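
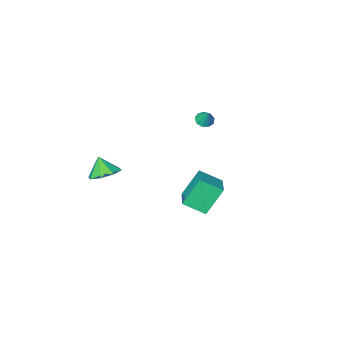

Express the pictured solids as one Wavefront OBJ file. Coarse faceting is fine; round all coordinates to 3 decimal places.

v -0.29 2.406 -4.339
v -1.283 2.448 -2.862
v 0.465 3.748 -3.87
v -0.528 3.79 -2.393
v 0.648 1.65 -3.687
v -0.345 1.692 -2.21
v 1.403 2.992 -3.218
v 0.41 3.034 -1.741
v -3.848 -3.617 -2.879
v -3.386 -3.891 -2.76
v -3.752 -3.063 -1.981
v -3.305 -3.582 -2.959
v -3.478 -3.29 -3.121
v -3.824 -3.151 -3.17
v -4.181 -3.23 -3.083
v -4.383 -3.49 -2.9
v -4.334 -3.81 -2.708
v -4.058 -4.039 -2.596
v -3.684 -4.071 -2.617
v 3.358 -1.522 -3.182
v 3.938 -0.878 -2.873
v 3.442 -2.078 -2.178
v 3.265 -0.725 -2.732
v 2.647 -1.039 -2.855
v 2.445 -1.636 -3.169
v 2.778 -2.166 -3.49
v 3.451 -2.319 -3.631
v 4.069 -2.005 -3.509
v 4.271 -1.408 -3.195
f 2 4 1
f 5 2 1
f 1 4 3
f 3 5 1
f 2 8 4
f 6 2 5
f 6 8 2
f 4 8 3
f 7 5 3
f 3 8 7
f 7 6 5
f 8 6 7
f 10 9 12
f 10 12 11
f 12 9 13
f 12 13 11
f 13 9 14
f 13 14 11
f 14 9 15
f 14 15 11
f 15 9 16
f 15 16 11
f 16 9 17
f 16 17 11
f 17 9 18
f 17 18 11
f 18 9 19
f 18 19 11
f 19 9 10
f 19 10 11
f 21 20 23
f 21 23 22
f 23 20 24
f 23 24 22
f 24 20 25
f 24 25 22
f 25 20 26
f 25 26 22
f 26 20 27
f 26 27 22
f 27 20 28
f 27 28 22
f 28 20 29
f 28 29 22
f 29 20 21
f 29 21 22



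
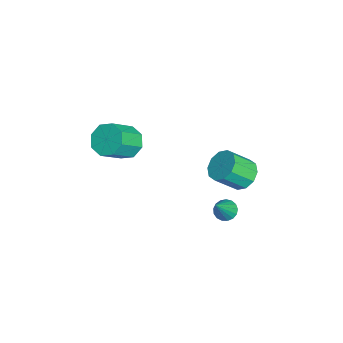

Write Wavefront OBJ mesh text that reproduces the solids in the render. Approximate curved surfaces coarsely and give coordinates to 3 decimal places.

v 2.936 2.616 -2.424
v 3.223 2.129 -2.801
v 4.064 1.944 -0.696
v 3.425 2.382 -2.834
v 3.515 2.689 -2.773
v 3.472 2.979 -2.633
v 3.307 3.186 -2.444
v 3.056 3.263 -2.251
v 2.778 3.191 -2.097
v 2.537 2.988 -2.018
v 2.386 2.7 -2.032
v 2.362 2.392 -2.136
v 2.469 2.136 -2.306
v 2.683 1.99 -2.503
v 2.955 1.987 -2.681
v 0.792 3.79 -1.54
v 1.54 3.393 -2.11
v 1.815 2.133 -0.869
v 1.068 2.53 -0.3
v 1.794 3.825 -1.727
v 2.07 2.565 -0.487
v 1.666 4.244 -1.274
v 1.942 2.983 -0.033
v 1.204 4.489 -0.922
v 1.48 3.229 0.319
v 0.585 4.467 -0.806
v 0.86 3.207 0.434
v 0.045 4.187 -0.971
v 0.32 2.927 0.27
v -0.21 3.755 -1.353
v 0.066 2.495 -0.113
v -0.082 3.337 -1.807
v 0.194 2.076 -0.566
v 0.38 3.091 -2.159
v 0.656 1.831 -0.918
v 1 3.113 -2.274
v 1.275 1.853 -1.034
v 0.994 -2.51 2.038
v 1.9 -2.202 1.63
v 2.852 -3.303 2.914
v 1.946 -3.61 3.322
v 1.655 -1.727 2.22
v 2.606 -2.828 3.503
v 1.022 -1.71 2.703
v 1.974 -2.811 3.986
v 0.374 -2.162 2.797
v 1.325 -3.262 4.08
v 0.088 -2.817 2.446
v 1.04 -3.918 3.73
v 0.334 -3.292 1.857
v 1.285 -4.393 3.14
v 0.966 -3.309 1.374
v 1.918 -4.41 2.657
v 1.615 -2.858 1.28
v 2.566 -3.958 2.563
f 2 1 4
f 2 4 3
f 4 1 5
f 4 5 3
f 5 1 6
f 5 6 3
f 6 1 7
f 6 7 3
f 7 1 8
f 7 8 3
f 8 1 9
f 8 9 3
f 9 1 10
f 9 10 3
f 10 1 11
f 10 11 3
f 11 1 12
f 11 12 3
f 12 1 13
f 12 13 3
f 13 1 14
f 13 14 3
f 14 1 15
f 14 15 3
f 15 1 2
f 15 2 3
f 17 16 20
f 17 20 18
f 18 20 21
f 18 21 19
f 20 16 22
f 20 22 21
f 21 22 23
f 21 23 19
f 22 16 24
f 22 24 23
f 23 24 25
f 23 25 19
f 24 16 26
f 24 26 25
f 25 26 27
f 25 27 19
f 26 16 28
f 26 28 27
f 27 28 29
f 27 29 19
f 28 16 30
f 28 30 29
f 29 30 31
f 29 31 19
f 30 16 32
f 30 32 31
f 31 32 33
f 31 33 19
f 32 16 34
f 32 34 33
f 33 34 35
f 33 35 19
f 34 16 36
f 34 36 35
f 35 36 37
f 35 37 19
f 36 16 17
f 36 17 37
f 37 17 18
f 37 18 19
f 39 38 42
f 39 42 40
f 40 42 43
f 40 43 41
f 42 38 44
f 42 44 43
f 43 44 45
f 43 45 41
f 44 38 46
f 44 46 45
f 45 46 47
f 45 47 41
f 46 38 48
f 46 48 47
f 47 48 49
f 47 49 41
f 48 38 50
f 48 50 49
f 49 50 51
f 49 51 41
f 50 38 52
f 50 52 51
f 51 52 53
f 51 53 41
f 52 38 54
f 52 54 53
f 53 54 55
f 53 55 41
f 54 38 39
f 54 39 55
f 55 39 40
f 55 40 41



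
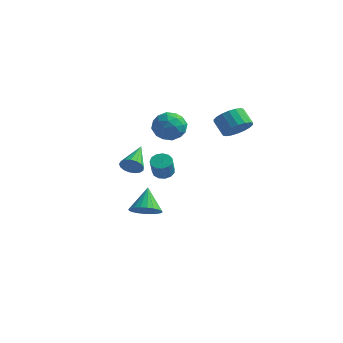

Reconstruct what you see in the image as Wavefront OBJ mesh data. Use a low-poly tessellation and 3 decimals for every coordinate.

v 0.605 -0.457 3.637
v 1.517 0.164 3.797
v 1.643 -1.884 3.263
v 2.555 -1.263 3.423
v 1.902 -1.528 4.287
v 1.261 -0.646 4.518
v 1.899 -1.074 2.542
v 1.258 -0.192 2.773
v 2.316 -0.217 3.12
v 2.319 -0.498 4.199
v 0.841 -1.222 2.861
v 0.844 -1.503 3.94
v 0.97 -0.021 3.75
v 2.19 -1.699 3.31
v 1.807 -1.855 3.818
v 2.342 -1.49 3.912
v 0.82 -0.498 4.174
v 1.356 -0.133 4.268
v 1.582 -1.127 4.556
v 1.804 -1.587 2.792
v 2.34 -1.222 2.886
v 0.818 -0.23 3.148
v 1.353 0.135 3.242
v 1.578 -0.593 2.504
v 1.976 0.12 3.446
v 2.586 -0.719 3.226
v 2.2 -0.608 2.708
v 1.823 -0.089 2.844
v 1.977 -0.045 4.08
v 2.587 -0.884 3.86
v 2.204 -1.04 4.368
v 1.827 -0.522 4.504
v 2.447 -0.269 3.682
v 0.573 -0.836 3.2
v 1.183 -1.675 2.98
v 1.333 -1.198 2.556
v 0.956 -0.68 2.692
v 0.574 -1.001 3.834
v 1.184 -1.84 3.614
v 1.337 -1.631 4.216
v 0.96 -1.112 4.352
v 0.713 -1.451 3.378
v -0.624 2.076 -1.951
v -0.227 1.616 -2.299
v 0.041 0.924 -1.077
v -0.356 1.384 -0.729
v 0.013 1.908 -2.186
v 0.282 1.215 -0.964
v 0.051 2.253 -1.999
v 0.32 1.561 -0.777
v -0.125 2.542 -1.797
v 0.144 1.85 -0.575
v -0.46 2.683 -1.643
v -0.191 1.991 -0.421
v -0.847 2.631 -1.587
v -0.578 1.939 -0.365
v -1.163 2.404 -1.647
v -0.895 1.711 -0.425
v -1.308 2.072 -1.803
v -1.04 1.379 -0.581
v -1.237 1.741 -2.006
v -0.968 1.049 -0.784
v -0.97 1.517 -2.192
v -0.702 0.825 -0.97
v -0.594 1.471 -2.301
v -0.326 0.778 -1.079
v 1.411 -4.715 1.787
v 1.855 -4.856 2.349
v 0.969 -2.985 2.573
v 2.062 -4.698 2.116
v 2.12 -4.543 1.808
v 2.016 -4.428 1.496
v 1.773 -4.378 1.25
v 1.447 -4.405 1.127
v 1.113 -4.504 1.155
v 0.847 -4.65 1.328
v 0.71 -4.812 1.607
v 0.734 -4.951 1.926
v 0.913 -5.036 2.214
v 1.206 -5.047 2.404
v 1.546 -4.982 2.453
v -0.31 -0.516 -4.161
v 0.188 -1.127 -3.498
v -0.81 0.576 -2.779
v 0.478 -0.867 -3.598
v 0.648 -0.554 -3.784
v 0.672 -0.235 -4.028
v 0.546 0.041 -4.291
v 0.29 0.233 -4.535
v -0.057 0.31 -4.722
v -0.443 0.262 -4.823
v -0.808 0.096 -4.824
v -1.098 -0.164 -4.723
v -1.268 -0.477 -4.537
v -1.292 -0.796 -4.294
v -1.167 -1.072 -4.031
v -0.911 -1.264 -3.787
v -0.564 -1.342 -3.6
v -0.178 -1.293 -3.499
v 3.734 3.485 2.107
v 4.441 4.043 2.587
v 3.572 4.434 3.412
v 2.866 3.875 2.933
v 4.276 4.332 2.277
v 3.408 4.722 3.102
v 4.005 4.453 1.934
v 3.136 4.843 2.759
v 3.68 4.382 1.625
v 2.811 4.772 2.451
v 3.365 4.133 1.412
v 2.497 4.524 2.237
v 3.124 3.756 1.337
v 2.256 4.147 2.162
v 3.004 3.326 1.414
v 2.135 3.716 2.239
v 3.028 2.926 1.628
v 2.159 3.317 2.453
v 3.192 2.638 1.938
v 2.324 3.028 2.763
v 3.464 2.517 2.281
v 2.595 2.907 3.106
v 3.789 2.588 2.589
v 2.92 2.978 3.415
v 4.103 2.836 2.803
v 3.235 3.227 3.628
v 4.344 3.213 2.878
v 3.476 3.604 3.703
v 4.465 3.644 2.801
v 3.596 4.034 3.626
f 1 38 17
f 38 12 41
f 17 41 6
f 38 41 17
f 1 17 13
f 17 6 18
f 13 18 2
f 17 18 13
f 1 13 22
f 13 2 23
f 22 23 8
f 13 23 22
f 1 22 34
f 22 8 37
f 34 37 11
f 22 37 34
f 1 34 38
f 34 11 42
f 38 42 12
f 34 42 38
f 2 18 29
f 18 6 32
f 29 32 10
f 18 32 29
f 6 41 19
f 41 12 40
f 19 40 5
f 41 40 19
f 12 42 39
f 42 11 35
f 39 35 3
f 42 35 39
f 11 37 36
f 37 8 24
f 36 24 7
f 37 24 36
f 8 23 28
f 23 2 25
f 28 25 9
f 23 25 28
f 4 30 16
f 30 10 31
f 16 31 5
f 30 31 16
f 4 16 14
f 16 5 15
f 14 15 3
f 16 15 14
f 4 14 21
f 14 3 20
f 21 20 7
f 14 20 21
f 4 21 26
f 21 7 27
f 26 27 9
f 21 27 26
f 4 26 30
f 26 9 33
f 30 33 10
f 26 33 30
f 5 31 19
f 31 10 32
f 19 32 6
f 31 32 19
f 3 15 39
f 15 5 40
f 39 40 12
f 15 40 39
f 7 20 36
f 20 3 35
f 36 35 11
f 20 35 36
f 9 27 28
f 27 7 24
f 28 24 8
f 27 24 28
f 10 33 29
f 33 9 25
f 29 25 2
f 33 25 29
f 44 43 47
f 44 47 45
f 45 47 48
f 45 48 46
f 47 43 49
f 47 49 48
f 48 49 50
f 48 50 46
f 49 43 51
f 49 51 50
f 50 51 52
f 50 52 46
f 51 43 53
f 51 53 52
f 52 53 54
f 52 54 46
f 53 43 55
f 53 55 54
f 54 55 56
f 54 56 46
f 55 43 57
f 55 57 56
f 56 57 58
f 56 58 46
f 57 43 59
f 57 59 58
f 58 59 60
f 58 60 46
f 59 43 61
f 59 61 60
f 60 61 62
f 60 62 46
f 61 43 63
f 61 63 62
f 62 63 64
f 62 64 46
f 63 43 65
f 63 65 64
f 64 65 66
f 64 66 46
f 65 43 44
f 65 44 66
f 66 44 45
f 66 45 46
f 68 67 70
f 68 70 69
f 70 67 71
f 70 71 69
f 71 67 72
f 71 72 69
f 72 67 73
f 72 73 69
f 73 67 74
f 73 74 69
f 74 67 75
f 74 75 69
f 75 67 76
f 75 76 69
f 76 67 77
f 76 77 69
f 77 67 78
f 77 78 69
f 78 67 79
f 78 79 69
f 79 67 80
f 79 80 69
f 80 67 81
f 80 81 69
f 81 67 68
f 81 68 69
f 83 82 85
f 83 85 84
f 85 82 86
f 85 86 84
f 86 82 87
f 86 87 84
f 87 82 88
f 87 88 84
f 88 82 89
f 88 89 84
f 89 82 90
f 89 90 84
f 90 82 91
f 90 91 84
f 91 82 92
f 91 92 84
f 92 82 93
f 92 93 84
f 93 82 94
f 93 94 84
f 94 82 95
f 94 95 84
f 95 82 96
f 95 96 84
f 96 82 97
f 96 97 84
f 97 82 98
f 97 98 84
f 98 82 99
f 98 99 84
f 99 82 83
f 99 83 84
f 101 100 104
f 101 104 102
f 102 104 105
f 102 105 103
f 104 100 106
f 104 106 105
f 105 106 107
f 105 107 103
f 106 100 108
f 106 108 107
f 107 108 109
f 107 109 103
f 108 100 110
f 108 110 109
f 109 110 111
f 109 111 103
f 110 100 112
f 110 112 111
f 111 112 113
f 111 113 103
f 112 100 114
f 112 114 113
f 113 114 115
f 113 115 103
f 114 100 116
f 114 116 115
f 115 116 117
f 115 117 103
f 116 100 118
f 116 118 117
f 117 118 119
f 117 119 103
f 118 100 120
f 118 120 119
f 119 120 121
f 119 121 103
f 120 100 122
f 120 122 121
f 121 122 123
f 121 123 103
f 122 100 124
f 122 124 123
f 123 124 125
f 123 125 103
f 124 100 126
f 124 126 125
f 125 126 127
f 125 127 103
f 126 100 128
f 126 128 127
f 127 128 129
f 127 129 103
f 128 100 101
f 128 101 129
f 129 101 102
f 129 102 103



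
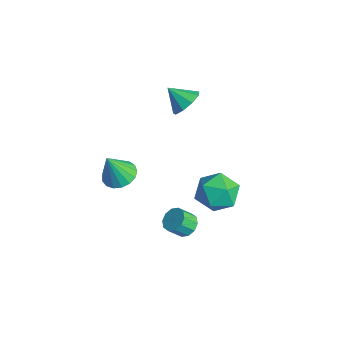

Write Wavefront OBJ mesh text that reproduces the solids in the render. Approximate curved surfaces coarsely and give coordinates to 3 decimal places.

v -3.953 -3.27 -3.958
v -3.034 -3.553 -4.084
v -3.927 -3.97 -2.202
v -2.995 -3.123 -3.913
v -3.176 -2.727 -3.752
v -3.534 -2.455 -3.638
v -3.989 -2.37 -3.597
v -4.435 -2.49 -3.639
v -4.771 -2.79 -3.754
v -4.919 -3.199 -3.915
v -4.846 -3.625 -4.086
v -4.569 -3.969 -4.228
v -4.15 -4.153 -4.307
v -3.686 -4.134 -4.307
v -3.283 -3.918 -4.226
v 1.359 -2.042 -3.758
v 2.019 -2.264 -3.894
v 1.942 -2.96 -3.139
v 1.281 -2.738 -3.002
v 2.043 -1.943 -3.596
v 1.966 -2.639 -2.841
v 1.805 -1.66 -3.359
v 1.728 -2.356 -2.604
v 1.397 -1.523 -3.275
v 1.32 -2.219 -2.52
v 0.974 -1.584 -3.375
v 0.897 -2.28 -2.62
v 0.698 -1.82 -3.621
v 0.621 -2.516 -2.866
v 0.674 -2.141 -3.919
v 0.597 -2.837 -3.164
v 0.912 -2.424 -4.156
v 0.835 -3.12 -3.401
v 1.32 -2.561 -4.24
v 1.243 -3.257 -3.485
v 1.743 -2.5 -4.14
v 1.666 -3.196 -3.385
v -3.16 0.164 1.311
v -2.435 -0.377 1.567
v -3.96 -0.504 2.169
v -2.465 0.143 1.944
v -2.82 0.673 2.025
v -3.334 0.965 1.772
v -3.767 0.882 1.304
v -3.915 0.463 0.839
v -3.711 -0.095 0.595
v -3.248 -0.532 0.686
v -2.744 -0.644 1.07
v 1.505 -0.137 -0.546
v 2.638 0.182 -0.225
v 2.102 -2.002 -0.795
v 3.235 -1.683 -0.474
v 2.342 -1.68 0.357
v 1.973 -0.528 0.511
v 2.767 -1.292 -1.531
v 2.398 -0.14 -1.377
v 3.418 -0.532 -0.834
v 3.155 -0.771 0.333
v 1.585 -1.049 -1.353
v 1.322 -1.288 -0.186
f 2 1 4
f 2 4 3
f 4 1 5
f 4 5 3
f 5 1 6
f 5 6 3
f 6 1 7
f 6 7 3
f 7 1 8
f 7 8 3
f 8 1 9
f 8 9 3
f 9 1 10
f 9 10 3
f 10 1 11
f 10 11 3
f 11 1 12
f 11 12 3
f 12 1 13
f 12 13 3
f 13 1 14
f 13 14 3
f 14 1 15
f 14 15 3
f 15 1 2
f 15 2 3
f 17 16 20
f 17 20 18
f 18 20 21
f 18 21 19
f 20 16 22
f 20 22 21
f 21 22 23
f 21 23 19
f 22 16 24
f 22 24 23
f 23 24 25
f 23 25 19
f 24 16 26
f 24 26 25
f 25 26 27
f 25 27 19
f 26 16 28
f 26 28 27
f 27 28 29
f 27 29 19
f 28 16 30
f 28 30 29
f 29 30 31
f 29 31 19
f 30 16 32
f 30 32 31
f 31 32 33
f 31 33 19
f 32 16 34
f 32 34 33
f 33 34 35
f 33 35 19
f 34 16 36
f 34 36 35
f 35 36 37
f 35 37 19
f 36 16 17
f 36 17 37
f 37 17 18
f 37 18 19
f 39 38 41
f 39 41 40
f 41 38 42
f 41 42 40
f 42 38 43
f 42 43 40
f 43 38 44
f 43 44 40
f 44 38 45
f 44 45 40
f 45 38 46
f 45 46 40
f 46 38 47
f 46 47 40
f 47 38 48
f 47 48 40
f 48 38 39
f 48 39 40
f 49 60 54
f 49 54 50
f 49 50 56
f 49 56 59
f 49 59 60
f 50 54 58
f 54 60 53
f 60 59 51
f 59 56 55
f 56 50 57
f 52 58 53
f 52 53 51
f 52 51 55
f 52 55 57
f 52 57 58
f 53 58 54
f 51 53 60
f 55 51 59
f 57 55 56
f 58 57 50



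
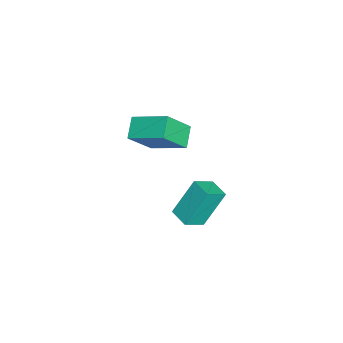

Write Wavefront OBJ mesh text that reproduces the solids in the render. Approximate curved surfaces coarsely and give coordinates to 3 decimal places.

v 2.405 -0.812 3.819
v 3.107 -1.587 4.486
v 3.197 -0.14 3.765
v 3.899 -0.915 4.432
v 3.061 -1.725 2.068
v 3.763 -2.5 2.735
v 3.853 -1.053 2.014
v 4.555 -1.828 2.681
v -3.22 -4.194 1.968
v -2.609 -2.401 2.827
v -2.146 -4.255 1.331
v -1.535 -2.462 2.19
v -2.385 -5.198 3.47
v -1.774 -3.405 4.329
v -1.311 -5.259 2.833
v -0.7 -3.466 3.692
f 2 4 1
f 5 2 1
f 1 4 3
f 3 5 1
f 2 8 4
f 6 2 5
f 6 8 2
f 4 8 3
f 7 5 3
f 3 8 7
f 7 6 5
f 8 6 7
f 10 12 9
f 13 10 9
f 9 12 11
f 11 13 9
f 10 16 12
f 14 10 13
f 14 16 10
f 12 16 11
f 15 13 11
f 11 16 15
f 15 14 13
f 16 14 15



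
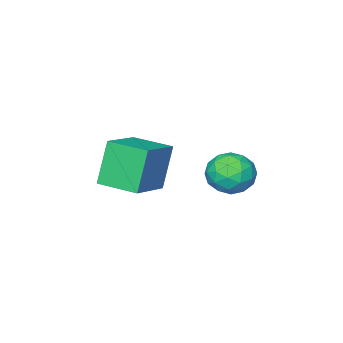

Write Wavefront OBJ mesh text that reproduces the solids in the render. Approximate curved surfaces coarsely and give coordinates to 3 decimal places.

v -3.078 0.009 -3.35
v -2.22 0.16 -3.404
v -2.84 -1.38 -3.436
v -1.982 -1.229 -3.49
v -2.406 -1.074 -2.743
v -2.553 -0.216 -2.69
v -2.507 -1.004 -4.15
v -2.654 -0.146 -4.097
v -1.867 -0.466 -3.898
v -1.805 -0.51 -3.029
v -3.255 -0.71 -3.811
v -3.193 -0.754 -2.942
v -2.67 0.206 -3.369
v -2.39 -1.426 -3.471
v -2.639 -1.335 -3.032
v -2.135 -1.247 -3.063
v -2.866 -0.014 -2.95
v -2.362 0.074 -2.982
v -2.471 -0.651 -2.593
v -2.698 -1.294 -3.858
v -2.194 -1.206 -3.89
v -2.925 0.027 -3.777
v -2.421 0.115 -3.808
v -2.589 -0.569 -4.247
v -1.958 -0.073 -3.692
v -1.818 -0.89 -3.742
v -2.127 -0.757 -4.13
v -2.213 -0.253 -4.099
v -1.922 -0.098 -3.181
v -1.781 -0.915 -3.231
v -2.031 -0.824 -2.792
v -2.117 -0.319 -2.761
v -1.714 -0.467 -3.471
v -3.279 -0.305 -3.609
v -3.138 -1.122 -3.659
v -2.943 -0.901 -4.079
v -3.029 -0.396 -4.048
v -3.242 -0.33 -3.098
v -3.102 -1.147 -3.148
v -2.847 -0.967 -2.741
v -2.933 -0.463 -2.71
v -3.346 -0.753 -3.369
v 0.354 -2.422 -3.351
v -0.21 -2.582 -1.777
v -0.132 -1.099 -3.391
v -0.696 -1.259 -1.816
v 1.836 -1.861 -2.764
v 1.272 -2.021 -1.189
v 1.35 -0.538 -2.803
v 0.786 -0.698 -1.229
f 1 38 17
f 38 12 41
f 17 41 6
f 38 41 17
f 1 17 13
f 17 6 18
f 13 18 2
f 17 18 13
f 1 13 22
f 13 2 23
f 22 23 8
f 13 23 22
f 1 22 34
f 22 8 37
f 34 37 11
f 22 37 34
f 1 34 38
f 34 11 42
f 38 42 12
f 34 42 38
f 2 18 29
f 18 6 32
f 29 32 10
f 18 32 29
f 6 41 19
f 41 12 40
f 19 40 5
f 41 40 19
f 12 42 39
f 42 11 35
f 39 35 3
f 42 35 39
f 11 37 36
f 37 8 24
f 36 24 7
f 37 24 36
f 8 23 28
f 23 2 25
f 28 25 9
f 23 25 28
f 4 30 16
f 30 10 31
f 16 31 5
f 30 31 16
f 4 16 14
f 16 5 15
f 14 15 3
f 16 15 14
f 4 14 21
f 14 3 20
f 21 20 7
f 14 20 21
f 4 21 26
f 21 7 27
f 26 27 9
f 21 27 26
f 4 26 30
f 26 9 33
f 30 33 10
f 26 33 30
f 5 31 19
f 31 10 32
f 19 32 6
f 31 32 19
f 3 15 39
f 15 5 40
f 39 40 12
f 15 40 39
f 7 20 36
f 20 3 35
f 36 35 11
f 20 35 36
f 9 27 28
f 27 7 24
f 28 24 8
f 27 24 28
f 10 33 29
f 33 9 25
f 29 25 2
f 33 25 29
f 44 46 43
f 47 44 43
f 43 46 45
f 45 47 43
f 44 50 46
f 48 44 47
f 48 50 44
f 46 50 45
f 49 47 45
f 45 50 49
f 49 48 47
f 50 48 49



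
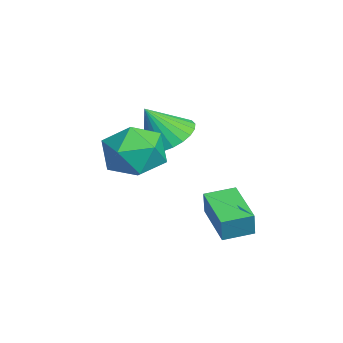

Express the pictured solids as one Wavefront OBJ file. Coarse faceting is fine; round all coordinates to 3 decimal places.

v -0.089 -1.067 -1.17
v 0.658 -1.671 -1.596
v 0.009 -1.933 0.23
v 0.882 -1.372 -1.427
v 0.959 -1.028 -1.219
v 0.877 -0.689 -1.004
v 0.647 -0.408 -0.814
v 0.305 -0.227 -0.679
v -0.096 -0.174 -0.618
v -0.497 -0.257 -0.641
v -0.835 -0.463 -0.745
v -1.06 -0.761 -0.914
v -1.137 -1.106 -1.122
v -1.054 -1.445 -1.337
v -0.825 -1.726 -1.527
v -0.483 -1.907 -1.662
v -0.081 -1.96 -1.723
v 0.319 -1.877 -1.7
v 3.591 -1.456 -0.573
v 4.172 -1.893 0.394
v 2.548 -3.107 -0.694
v 3.129 -3.544 0.273
v 2.356 -2.622 0.397
v 3.001 -1.602 0.472
v 3.719 -3.398 -0.772
v 4.364 -2.378 -0.697
v 4.251 -3.094 0.27
v 3.408 -2.614 0.993
v 3.312 -2.386 -1.293
v 2.469 -1.906 -0.57
v 1.269 0.02 -4.219
v 1.529 -0.05 -3.225
v 1.039 1.158 -4.08
v 1.299 1.089 -3.085
v 3.041 0.431 -4.655
v 3.301 0.362 -3.66
v 2.811 1.57 -4.515
v 3.071 1.5 -3.521
f 2 1 4
f 2 4 3
f 4 1 5
f 4 5 3
f 5 1 6
f 5 6 3
f 6 1 7
f 6 7 3
f 7 1 8
f 7 8 3
f 8 1 9
f 8 9 3
f 9 1 10
f 9 10 3
f 10 1 11
f 10 11 3
f 11 1 12
f 11 12 3
f 12 1 13
f 12 13 3
f 13 1 14
f 13 14 3
f 14 1 15
f 14 15 3
f 15 1 16
f 15 16 3
f 16 1 17
f 16 17 3
f 17 1 18
f 17 18 3
f 18 1 2
f 18 2 3
f 19 30 24
f 19 24 20
f 19 20 26
f 19 26 29
f 19 29 30
f 20 24 28
f 24 30 23
f 30 29 21
f 29 26 25
f 26 20 27
f 22 28 23
f 22 23 21
f 22 21 25
f 22 25 27
f 22 27 28
f 23 28 24
f 21 23 30
f 25 21 29
f 27 25 26
f 28 27 20
f 32 34 31
f 35 32 31
f 31 34 33
f 33 35 31
f 32 38 34
f 36 32 35
f 36 38 32
f 34 38 33
f 37 35 33
f 33 38 37
f 37 36 35
f 38 36 37



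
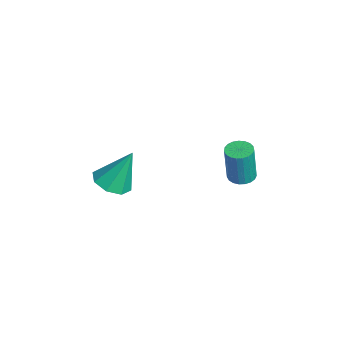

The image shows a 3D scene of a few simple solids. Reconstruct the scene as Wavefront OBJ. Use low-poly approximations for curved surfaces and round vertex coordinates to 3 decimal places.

v 3.732 -4.064 0.701
v 4.487 -4.386 0.821
v 3.808 -3.276 2.339
v 4.508 -3.815 0.545
v 4.074 -3.389 0.36
v 3.439 -3.359 0.375
v 2.976 -3.742 0.581
v 2.956 -4.314 0.857
v 3.39 -4.739 1.042
v 4.024 -4.769 1.027
v 3.432 0.976 0.035
v 3.822 0.565 -0.029
v 3.938 0.413 1.64
v 3.548 0.824 1.705
v 3.957 0.759 -0.021
v 4.072 0.608 1.649
v 4.001 0.992 -0.003
v 4.116 0.84 1.667
v 3.946 1.221 0.022
v 4.062 1.07 1.691
v 3.803 1.408 0.049
v 3.919 1.257 1.718
v 3.596 1.52 0.073
v 3.712 1.369 1.743
v 3.36 1.538 0.091
v 3.476 1.387 1.761
v 3.137 1.459 0.1
v 3.253 1.308 1.769
v 2.965 1.296 0.097
v 3.081 1.145 1.766
v 2.873 1.078 0.083
v 2.989 0.927 1.753
v 2.879 0.842 0.062
v 2.994 0.691 1.731
v 2.98 0.629 0.035
v 3.095 0.478 1.705
v 3.159 0.476 0.009
v 3.274 0.325 1.678
v 3.385 0.41 -0.013
v 3.501 0.258 1.657
v 3.62 0.441 -0.026
v 3.735 0.29 1.643
f 2 1 4
f 2 4 3
f 4 1 5
f 4 5 3
f 5 1 6
f 5 6 3
f 6 1 7
f 6 7 3
f 7 1 8
f 7 8 3
f 8 1 9
f 8 9 3
f 9 1 10
f 9 10 3
f 10 1 2
f 10 2 3
f 12 11 15
f 12 15 13
f 13 15 16
f 13 16 14
f 15 11 17
f 15 17 16
f 16 17 18
f 16 18 14
f 17 11 19
f 17 19 18
f 18 19 20
f 18 20 14
f 19 11 21
f 19 21 20
f 20 21 22
f 20 22 14
f 21 11 23
f 21 23 22
f 22 23 24
f 22 24 14
f 23 11 25
f 23 25 24
f 24 25 26
f 24 26 14
f 25 11 27
f 25 27 26
f 26 27 28
f 26 28 14
f 27 11 29
f 27 29 28
f 28 29 30
f 28 30 14
f 29 11 31
f 29 31 30
f 30 31 32
f 30 32 14
f 31 11 33
f 31 33 32
f 32 33 34
f 32 34 14
f 33 11 35
f 33 35 34
f 34 35 36
f 34 36 14
f 35 11 37
f 35 37 36
f 36 37 38
f 36 38 14
f 37 11 39
f 37 39 38
f 38 39 40
f 38 40 14
f 39 11 41
f 39 41 40
f 40 41 42
f 40 42 14
f 41 11 12
f 41 12 42
f 42 12 13
f 42 13 14



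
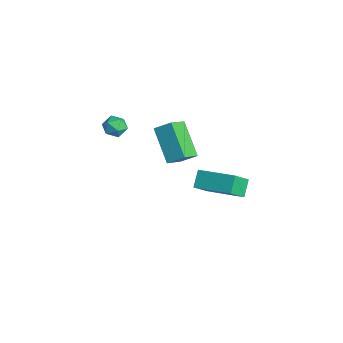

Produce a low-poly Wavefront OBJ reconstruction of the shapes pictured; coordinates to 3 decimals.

v 3.513 0.461 -2.778
v 2.955 0.918 -2.13
v 3.137 1.302 -3.695
v 2.579 1.76 -3.046
v 5.021 1.64 -2.314
v 4.463 2.098 -1.665
v 4.645 2.482 -3.23
v 4.087 2.939 -2.582
v -2.804 -1.142 -2.688
v -2.477 -0.66 -2.351
v -1.923 -1.78 -2.629
v -1.596 -1.298 -2.292
v -2.109 -1.624 -2.002
v -2.653 -1.229 -2.038
v -1.747 -1.211 -2.942
v -2.291 -0.816 -2.978
v -1.824 -0.702 -2.508
v -2.047 -0.958 -1.927
v -2.353 -1.482 -3.053
v -2.576 -1.738 -2.472
v -0.952 1.63 -5.123
v -0.425 0.734 -4.484
v -2.584 1.6 -3.818
v -2.057 0.705 -3.179
v -0.483 2.335 -4.521
v 0.044 1.44 -3.882
v -2.115 2.306 -3.216
v -1.588 1.41 -2.577
f 2 4 1
f 5 2 1
f 1 4 3
f 3 5 1
f 2 8 4
f 6 2 5
f 6 8 2
f 4 8 3
f 7 5 3
f 3 8 7
f 7 6 5
f 8 6 7
f 9 20 14
f 9 14 10
f 9 10 16
f 9 16 19
f 9 19 20
f 10 14 18
f 14 20 13
f 20 19 11
f 19 16 15
f 16 10 17
f 12 18 13
f 12 13 11
f 12 11 15
f 12 15 17
f 12 17 18
f 13 18 14
f 11 13 20
f 15 11 19
f 17 15 16
f 18 17 10
f 22 24 21
f 25 22 21
f 21 24 23
f 23 25 21
f 22 28 24
f 26 22 25
f 26 28 22
f 24 28 23
f 27 25 23
f 23 28 27
f 27 26 25
f 28 26 27



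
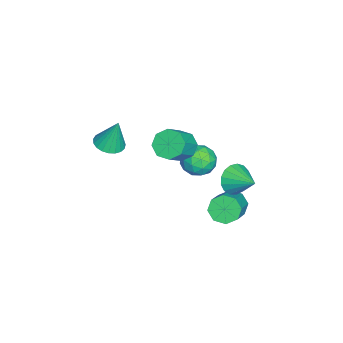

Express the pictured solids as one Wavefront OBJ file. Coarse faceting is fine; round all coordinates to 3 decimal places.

v 1.356 2.579 -1.164
v 1.807 2.755 -1.825
v 3.436 2.737 -0.717
v 2.984 2.561 -0.056
v 1.609 3.27 -1.526
v 3.238 3.252 -0.418
v 1.262 3.38 -1.014
v 2.891 3.362 0.094
v 0.97 3.02 -0.591
v 2.599 3.003 0.518
v 0.904 2.403 -0.503
v 2.533 2.385 0.605
v 1.102 1.888 -0.802
v 2.731 1.87 0.306
v 1.449 1.778 -1.314
v 3.078 1.76 -0.206
v 1.741 2.137 -1.738
v 3.37 2.12 -0.629
v 0.047 1.555 1.121
v 0.928 1.412 1.465
v -0.028 0.068 0.695
v 0.853 -0.075 1.039
v 0.128 0.098 1.639
v 0.174 1.017 1.902
v 0.726 0.463 0.258
v 0.772 1.382 0.521
v 1.348 0.737 0.932
v 0.978 0.511 1.785
v -0.078 0.969 0.375
v -0.448 0.743 1.228
v 0.494 1.614 1.33
v 0.406 -0.134 0.83
v -0.021 -0.032 1.182
v 0.497 -0.116 1.385
v 0.051 1.382 1.587
v 0.569 1.298 1.789
v 0.098 0.526 1.891
v 0.331 0.182 0.371
v 0.849 0.098 0.573
v 0.403 1.596 0.775
v 0.921 1.512 0.978
v 0.802 0.954 0.269
v 1.259 1.133 1.219
v 1.215 0.259 0.969
v 1.14 0.575 0.51
v 1.167 1.115 0.665
v 1.041 1.001 1.721
v 0.997 0.127 1.471
v 0.571 0.228 1.823
v 0.598 0.768 1.977
v 1.288 0.604 1.407
v -0.097 1.353 0.689
v -0.141 0.479 0.439
v 0.302 0.712 0.183
v 0.329 1.252 0.337
v -0.315 1.221 1.191
v -0.359 0.347 0.941
v -0.267 0.365 1.495
v -0.24 0.905 1.65
v -0.388 0.876 0.753
v 1.617 -3.344 2.606
v 2.397 -3.183 2.527
v 1.683 -2.856 4.254
v 2.257 -2.892 2.446
v 2.007 -2.679 2.393
v 1.69 -2.581 2.377
v 1.36 -2.616 2.4
v 1.074 -2.776 2.459
v 0.882 -3.034 2.543
v 0.818 -3.346 2.639
v 0.891 -3.658 2.728
v 1.09 -3.916 2.797
v 1.38 -4.074 2.832
v 1.712 -4.107 2.829
v 2.026 -4.008 2.787
v 2.27 -3.794 2.713
v 2.401 -3.502 2.622
v 1.398 0.095 2.884
v 1.795 -0.36 2.272
v 2.859 -0.71 3.224
v 2.462 -0.255 3.836
v 1.99 0.269 2.285
v 3.055 -0.082 3.237
v 1.838 0.796 2.65
v 2.903 0.445 3.601
v 1.428 0.912 3.151
v 2.493 0.562 4.103
v 1.001 0.55 3.496
v 2.065 0.2 4.448
v 0.805 -0.078 3.483
v 1.87 -0.429 4.435
v 0.957 -0.605 3.119
v 2.022 -0.956 4.07
v 1.367 -0.722 2.617
v 2.432 -1.072 3.569
v 1.599 2.783 1.052
v 2.237 2.658 0.444
v 2.381 3.877 1.648
v 1.978 2.943 0.263
v 1.631 3.191 0.262
v 1.277 3.345 0.442
v 0.997 3.371 0.762
v 0.855 3.262 1.149
v 0.884 3.043 1.513
v 1.076 2.765 1.772
v 1.388 2.491 1.866
v 1.749 2.284 1.774
v 2.075 2.191 1.516
v 2.293 2.234 1.152
v 2.351 2.403 0.765
f 2 1 5
f 2 5 3
f 3 5 6
f 3 6 4
f 5 1 7
f 5 7 6
f 6 7 8
f 6 8 4
f 7 1 9
f 7 9 8
f 8 9 10
f 8 10 4
f 9 1 11
f 9 11 10
f 10 11 12
f 10 12 4
f 11 1 13
f 11 13 12
f 12 13 14
f 12 14 4
f 13 1 15
f 13 15 14
f 14 15 16
f 14 16 4
f 15 1 17
f 15 17 16
f 16 17 18
f 16 18 4
f 17 1 2
f 17 2 18
f 18 2 3
f 18 3 4
f 19 56 35
f 56 30 59
f 35 59 24
f 56 59 35
f 19 35 31
f 35 24 36
f 31 36 20
f 35 36 31
f 19 31 40
f 31 20 41
f 40 41 26
f 31 41 40
f 19 40 52
f 40 26 55
f 52 55 29
f 40 55 52
f 19 52 56
f 52 29 60
f 56 60 30
f 52 60 56
f 20 36 47
f 36 24 50
f 47 50 28
f 36 50 47
f 24 59 37
f 59 30 58
f 37 58 23
f 59 58 37
f 30 60 57
f 60 29 53
f 57 53 21
f 60 53 57
f 29 55 54
f 55 26 42
f 54 42 25
f 55 42 54
f 26 41 46
f 41 20 43
f 46 43 27
f 41 43 46
f 22 48 34
f 48 28 49
f 34 49 23
f 48 49 34
f 22 34 32
f 34 23 33
f 32 33 21
f 34 33 32
f 22 32 39
f 32 21 38
f 39 38 25
f 32 38 39
f 22 39 44
f 39 25 45
f 44 45 27
f 39 45 44
f 22 44 48
f 44 27 51
f 48 51 28
f 44 51 48
f 23 49 37
f 49 28 50
f 37 50 24
f 49 50 37
f 21 33 57
f 33 23 58
f 57 58 30
f 33 58 57
f 25 38 54
f 38 21 53
f 54 53 29
f 38 53 54
f 27 45 46
f 45 25 42
f 46 42 26
f 45 42 46
f 28 51 47
f 51 27 43
f 47 43 20
f 51 43 47
f 62 61 64
f 62 64 63
f 64 61 65
f 64 65 63
f 65 61 66
f 65 66 63
f 66 61 67
f 66 67 63
f 67 61 68
f 67 68 63
f 68 61 69
f 68 69 63
f 69 61 70
f 69 70 63
f 70 61 71
f 70 71 63
f 71 61 72
f 71 72 63
f 72 61 73
f 72 73 63
f 73 61 74
f 73 74 63
f 74 61 75
f 74 75 63
f 75 61 76
f 75 76 63
f 76 61 77
f 76 77 63
f 77 61 62
f 77 62 63
f 79 78 82
f 79 82 80
f 80 82 83
f 80 83 81
f 82 78 84
f 82 84 83
f 83 84 85
f 83 85 81
f 84 78 86
f 84 86 85
f 85 86 87
f 85 87 81
f 86 78 88
f 86 88 87
f 87 88 89
f 87 89 81
f 88 78 90
f 88 90 89
f 89 90 91
f 89 91 81
f 90 78 92
f 90 92 91
f 91 92 93
f 91 93 81
f 92 78 94
f 92 94 93
f 93 94 95
f 93 95 81
f 94 78 79
f 94 79 95
f 95 79 80
f 95 80 81
f 97 96 99
f 97 99 98
f 99 96 100
f 99 100 98
f 100 96 101
f 100 101 98
f 101 96 102
f 101 102 98
f 102 96 103
f 102 103 98
f 103 96 104
f 103 104 98
f 104 96 105
f 104 105 98
f 105 96 106
f 105 106 98
f 106 96 107
f 106 107 98
f 107 96 108
f 107 108 98
f 108 96 109
f 108 109 98
f 109 96 110
f 109 110 98
f 110 96 97
f 110 97 98



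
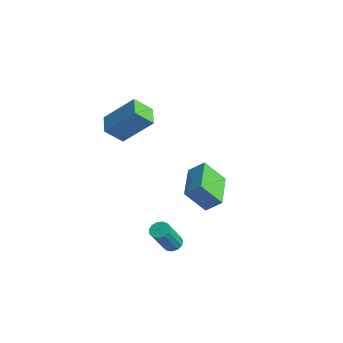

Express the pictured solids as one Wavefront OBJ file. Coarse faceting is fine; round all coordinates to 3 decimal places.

v 2.099 0.161 -1.771
v 1.655 -0.759 -0.566
v 0.349 1.407 -1.464
v -0.095 0.486 -0.259
v 2.635 0.754 -1.121
v 2.191 -0.167 0.084
v 0.885 1.999 -0.814
v 0.441 1.079 0.391
v 2.984 -2.155 -2.763
v 3.266 -1.754 -2.589
v 3.677 -2.684 -1.104
v 3.396 -3.085 -1.277
v 2.994 -1.713 -2.488
v 3.405 -2.643 -1.003
v 2.719 -1.813 -2.475
v 3.13 -2.743 -0.99
v 2.528 -2.021 -2.552
v 2.939 -2.951 -1.067
v 2.482 -2.272 -2.697
v 2.893 -3.202 -1.212
v 2.596 -2.486 -2.862
v 3.007 -3.416 -1.377
v 2.833 -2.594 -2.996
v 3.244 -3.524 -1.511
v 3.118 -2.563 -3.055
v 3.529 -3.494 -1.57
v 3.361 -2.403 -3.022
v 3.772 -3.333 -1.537
v 3.484 -2.163 -2.906
v 3.895 -3.094 -1.421
v 3.449 -1.921 -2.745
v 3.86 -2.852 -1.26
v -1.874 -2.13 2.615
v -2.084 -3.012 3.461
v -0.905 -1.005 4.029
v -1.115 -1.888 4.875
v -0.845 -2.652 2.325
v -1.055 -3.535 3.171
v 0.124 -1.528 3.739
v -0.086 -2.41 4.585
f 2 4 1
f 5 2 1
f 1 4 3
f 3 5 1
f 2 8 4
f 6 2 5
f 6 8 2
f 4 8 3
f 7 5 3
f 3 8 7
f 7 6 5
f 8 6 7
f 10 9 13
f 10 13 11
f 11 13 14
f 11 14 12
f 13 9 15
f 13 15 14
f 14 15 16
f 14 16 12
f 15 9 17
f 15 17 16
f 16 17 18
f 16 18 12
f 17 9 19
f 17 19 18
f 18 19 20
f 18 20 12
f 19 9 21
f 19 21 20
f 20 21 22
f 20 22 12
f 21 9 23
f 21 23 22
f 22 23 24
f 22 24 12
f 23 9 25
f 23 25 24
f 24 25 26
f 24 26 12
f 25 9 27
f 25 27 26
f 26 27 28
f 26 28 12
f 27 9 29
f 27 29 28
f 28 29 30
f 28 30 12
f 29 9 31
f 29 31 30
f 30 31 32
f 30 32 12
f 31 9 10
f 31 10 32
f 32 10 11
f 32 11 12
f 34 36 33
f 37 34 33
f 33 36 35
f 35 37 33
f 34 40 36
f 38 34 37
f 38 40 34
f 36 40 35
f 39 37 35
f 35 40 39
f 39 38 37
f 40 38 39



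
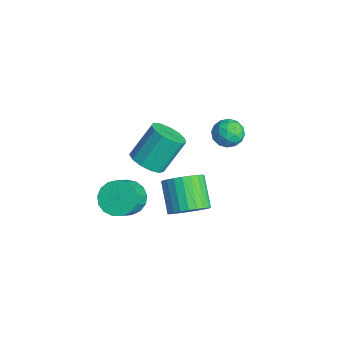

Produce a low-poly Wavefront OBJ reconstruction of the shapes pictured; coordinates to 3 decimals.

v -0.249 -1.791 2.776
v 0.354 -2.369 3.327
v 0.111 -1.066 4.956
v -0.491 -0.489 4.404
v 0.685 -1.99 3.073
v 0.443 -0.687 4.702
v 0.72 -1.548 2.725
v 0.477 -0.245 4.354
v 0.447 -1.184 2.393
v 0.205 0.119 4.022
v -0.046 -1.012 2.182
v -0.289 0.291 3.811
v -0.604 -1.088 2.16
v -0.847 0.215 3.789
v -1.049 -1.387 2.333
v -1.292 -0.084 3.962
v -1.24 -1.815 2.647
v -1.483 -0.512 4.275
v -1.116 -2.235 3.001
v -1.359 -0.932 4.63
v -0.717 -2.514 3.284
v -0.959 -1.211 4.913
v -0.169 -2.564 3.405
v -0.411 -1.261 5.034
v -1.157 -2.501 -0.858
v -0.345 -2.587 -1.502
v 0.649 -3.506 -0.126
v -0.163 -3.419 0.518
v -0.267 -2.154 -1.27
v 0.727 -3.073 0.106
v -0.393 -1.8 -0.943
v 0.601 -2.719 0.433
v -0.694 -1.607 -0.596
v 0.3 -2.526 0.78
v -1.101 -1.619 -0.31
v -0.107 -2.537 1.066
v -1.521 -1.832 -0.149
v -0.527 -2.751 1.227
v -1.857 -2.199 -0.151
v -0.863 -3.117 1.225
v -2.033 -2.635 -0.314
v -1.039 -3.553 1.062
v -2.009 -3.04 -0.602
v -1.015 -3.958 0.773
v -1.789 -3.322 -0.949
v -0.795 -4.24 0.427
v -1.425 -3.415 -1.275
v -0.431 -4.334 0.101
v -0.999 -3.299 -1.505
v -0.005 -4.218 -0.129
v -0.609 -3 -1.587
v 0.385 -3.919 -0.211
v 0.85 0.026 -1.116
v 1.468 -0.28 -0.259
v -0.032 0.028 0.933
v -0.65 0.334 0.076
v 1.545 0.142 -0.271
v 0.045 0.45 0.92
v 1.516 0.546 -0.412
v 0.017 0.854 0.78
v 1.386 0.871 -0.66
v -0.113 1.18 0.532
v 1.174 1.068 -0.978
v -0.325 1.376 0.214
v 0.913 1.106 -1.316
v -0.587 1.414 -0.124
v 0.642 0.979 -1.624
v -0.857 1.288 -0.432
v 0.403 0.707 -1.855
v -1.097 1.016 -0.663
v 0.232 0.332 -1.973
v -1.268 0.64 -0.781
v 0.155 -0.09 -1.96
v -1.345 0.218 -0.769
v 0.183 -0.494 -1.82
v -1.316 -0.186 -0.628
v 0.313 -0.82 -1.572
v -1.186 -0.511 -0.38
v 0.525 -1.016 -1.254
v -0.974 -0.708 -0.062
v 0.787 -1.054 -0.916
v -0.713 -0.746 0.276
v 1.057 -0.928 -0.608
v -0.442 -0.619 0.584
v 1.297 -0.656 -0.377
v -0.203 -0.347 0.815
v -1.782 3.874 2.376
v -0.987 3.941 1.951
v -1.893 2.479 1.949
v -1.098 2.546 1.524
v -1.13 2.565 2.427
v -1.062 3.427 2.691
v -1.818 2.993 1.209
v -1.75 3.855 1.473
v -1.009 3.396 1.229
v -0.584 3.132 1.982
v -2.296 3.288 1.918
v -1.871 3.024 2.671
v -1.375 4.03 2.201
v -1.505 2.39 1.699
v -1.524 2.401 2.23
v -1.057 2.441 1.98
v -1.419 3.728 2.636
v -0.951 3.767 2.386
v -1.036 2.959 2.666
v -1.929 2.653 1.514
v -1.461 2.692 1.264
v -1.823 3.979 1.92
v -1.356 4.019 1.67
v -1.844 3.461 1.234
v -0.921 3.749 1.527
v -0.986 2.929 1.276
v -1.409 3.192 1.091
v -1.369 3.699 1.246
v -0.671 3.594 1.969
v -0.736 2.774 1.718
v -0.755 2.785 2.249
v -0.715 3.292 2.405
v -0.684 3.274 1.545
v -2.144 3.646 2.182
v -2.209 2.826 1.931
v -2.165 3.128 1.495
v -2.125 3.635 1.651
v -1.894 3.491 2.624
v -1.959 2.671 2.373
v -1.511 2.721 2.654
v -1.471 3.228 2.809
v -2.196 3.146 2.355
f 2 1 5
f 2 5 3
f 3 5 6
f 3 6 4
f 5 1 7
f 5 7 6
f 6 7 8
f 6 8 4
f 7 1 9
f 7 9 8
f 8 9 10
f 8 10 4
f 9 1 11
f 9 11 10
f 10 11 12
f 10 12 4
f 11 1 13
f 11 13 12
f 12 13 14
f 12 14 4
f 13 1 15
f 13 15 14
f 14 15 16
f 14 16 4
f 15 1 17
f 15 17 16
f 16 17 18
f 16 18 4
f 17 1 19
f 17 19 18
f 18 19 20
f 18 20 4
f 19 1 21
f 19 21 20
f 20 21 22
f 20 22 4
f 21 1 23
f 21 23 22
f 22 23 24
f 22 24 4
f 23 1 2
f 23 2 24
f 24 2 3
f 24 3 4
f 26 25 29
f 26 29 27
f 27 29 30
f 27 30 28
f 29 25 31
f 29 31 30
f 30 31 32
f 30 32 28
f 31 25 33
f 31 33 32
f 32 33 34
f 32 34 28
f 33 25 35
f 33 35 34
f 34 35 36
f 34 36 28
f 35 25 37
f 35 37 36
f 36 37 38
f 36 38 28
f 37 25 39
f 37 39 38
f 38 39 40
f 38 40 28
f 39 25 41
f 39 41 40
f 40 41 42
f 40 42 28
f 41 25 43
f 41 43 42
f 42 43 44
f 42 44 28
f 43 25 45
f 43 45 44
f 44 45 46
f 44 46 28
f 45 25 47
f 45 47 46
f 46 47 48
f 46 48 28
f 47 25 49
f 47 49 48
f 48 49 50
f 48 50 28
f 49 25 51
f 49 51 50
f 50 51 52
f 50 52 28
f 51 25 26
f 51 26 52
f 52 26 27
f 52 27 28
f 54 53 57
f 54 57 55
f 55 57 58
f 55 58 56
f 57 53 59
f 57 59 58
f 58 59 60
f 58 60 56
f 59 53 61
f 59 61 60
f 60 61 62
f 60 62 56
f 61 53 63
f 61 63 62
f 62 63 64
f 62 64 56
f 63 53 65
f 63 65 64
f 64 65 66
f 64 66 56
f 65 53 67
f 65 67 66
f 66 67 68
f 66 68 56
f 67 53 69
f 67 69 68
f 68 69 70
f 68 70 56
f 69 53 71
f 69 71 70
f 70 71 72
f 70 72 56
f 71 53 73
f 71 73 72
f 72 73 74
f 72 74 56
f 73 53 75
f 73 75 74
f 74 75 76
f 74 76 56
f 75 53 77
f 75 77 76
f 76 77 78
f 76 78 56
f 77 53 79
f 77 79 78
f 78 79 80
f 78 80 56
f 79 53 81
f 79 81 80
f 80 81 82
f 80 82 56
f 81 53 83
f 81 83 82
f 82 83 84
f 82 84 56
f 83 53 85
f 83 85 84
f 84 85 86
f 84 86 56
f 85 53 54
f 85 54 86
f 86 54 55
f 86 55 56
f 87 124 103
f 124 98 127
f 103 127 92
f 124 127 103
f 87 103 99
f 103 92 104
f 99 104 88
f 103 104 99
f 87 99 108
f 99 88 109
f 108 109 94
f 99 109 108
f 87 108 120
f 108 94 123
f 120 123 97
f 108 123 120
f 87 120 124
f 120 97 128
f 124 128 98
f 120 128 124
f 88 104 115
f 104 92 118
f 115 118 96
f 104 118 115
f 92 127 105
f 127 98 126
f 105 126 91
f 127 126 105
f 98 128 125
f 128 97 121
f 125 121 89
f 128 121 125
f 97 123 122
f 123 94 110
f 122 110 93
f 123 110 122
f 94 109 114
f 109 88 111
f 114 111 95
f 109 111 114
f 90 116 102
f 116 96 117
f 102 117 91
f 116 117 102
f 90 102 100
f 102 91 101
f 100 101 89
f 102 101 100
f 90 100 107
f 100 89 106
f 107 106 93
f 100 106 107
f 90 107 112
f 107 93 113
f 112 113 95
f 107 113 112
f 90 112 116
f 112 95 119
f 116 119 96
f 112 119 116
f 91 117 105
f 117 96 118
f 105 118 92
f 117 118 105
f 89 101 125
f 101 91 126
f 125 126 98
f 101 126 125
f 93 106 122
f 106 89 121
f 122 121 97
f 106 121 122
f 95 113 114
f 113 93 110
f 114 110 94
f 113 110 114
f 96 119 115
f 119 95 111
f 115 111 88
f 119 111 115



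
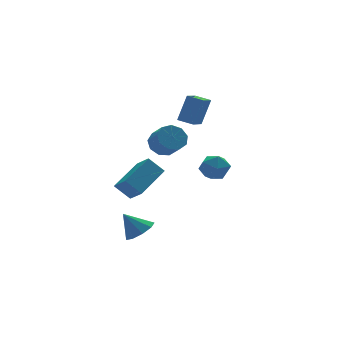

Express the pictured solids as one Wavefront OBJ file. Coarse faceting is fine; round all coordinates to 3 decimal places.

v -2.194 -1.204 -3.976
v -1.416 -0.836 -3.651
v -2.906 -0.716 -2.824
v -1.716 -0.419 -4.014
v -2.24 -0.369 -4.359
v -2.742 -0.71 -4.525
v -2.988 -1.282 -4.434
v -2.862 -1.818 -4.129
v -2.423 -2.067 -3.752
v -1.877 -1.912 -3.48
v -1.479 -1.426 -3.44
v 1.745 2.725 1.825
v 2.368 2.846 3.445
v 2.587 3.476 1.445
v 3.21 3.596 3.065
v 2.33 1.984 1.655
v 2.953 2.104 3.275
v 3.172 2.734 1.275
v 3.795 2.855 2.895
v -1.615 -2.789 2.741
v -0.788 -2.756 2.681
v -0.697 -3.698 3.419
v -1.525 -3.731 3.479
v -0.965 -2.434 3.114
v -0.874 -3.375 3.852
v -1.446 -2.278 3.372
v -1.355 -3.219 4.11
v -2.006 -2.361 3.335
v -1.915 -3.303 4.073
v -2.384 -2.645 3.02
v -2.293 -3.586 3.758
v -2.402 -2.996 2.574
v -2.311 -3.938 3.312
v -2.052 -3.25 2.206
v -1.961 -4.192 2.945
v -1.498 -3.289 2.089
v -1.407 -4.231 2.827
v -0.999 -3.094 2.276
v -0.908 -4.035 3.015
v -3.081 -3.464 -0.205
v -3.759 -3.014 0.607
v -3.28 -2.516 -0.896
v -3.958 -2.066 -0.084
v -1.382 -2.474 0.664
v -2.06 -2.024 1.476
v -1.581 -1.526 -0.027
v -2.259 -1.076 0.785
v 2.963 2.137 -1.325
v 3.584 2.876 -1.272
v 3.836 1.484 -2.448
v 4.457 2.223 -2.395
v 4.391 1.594 -1.664
v 3.852 1.997 -0.97
v 3.568 2.363 -2.75
v 3.029 2.766 -2.056
v 3.958 3.016 -2.153
v 4.467 2.54 -1.481
v 2.953 1.82 -2.239
v 3.462 1.344 -1.567
f 2 1 4
f 2 4 3
f 4 1 5
f 4 5 3
f 5 1 6
f 5 6 3
f 6 1 7
f 6 7 3
f 7 1 8
f 7 8 3
f 8 1 9
f 8 9 3
f 9 1 10
f 9 10 3
f 10 1 11
f 10 11 3
f 11 1 2
f 11 2 3
f 13 15 12
f 16 13 12
f 12 15 14
f 14 16 12
f 13 19 15
f 17 13 16
f 17 19 13
f 15 19 14
f 18 16 14
f 14 19 18
f 18 17 16
f 19 17 18
f 21 20 24
f 21 24 22
f 22 24 25
f 22 25 23
f 24 20 26
f 24 26 25
f 25 26 27
f 25 27 23
f 26 20 28
f 26 28 27
f 27 28 29
f 27 29 23
f 28 20 30
f 28 30 29
f 29 30 31
f 29 31 23
f 30 20 32
f 30 32 31
f 31 32 33
f 31 33 23
f 32 20 34
f 32 34 33
f 33 34 35
f 33 35 23
f 34 20 36
f 34 36 35
f 35 36 37
f 35 37 23
f 36 20 38
f 36 38 37
f 37 38 39
f 37 39 23
f 38 20 21
f 38 21 39
f 39 21 22
f 39 22 23
f 41 43 40
f 44 41 40
f 40 43 42
f 42 44 40
f 41 47 43
f 45 41 44
f 45 47 41
f 43 47 42
f 46 44 42
f 42 47 46
f 46 45 44
f 47 45 46
f 48 59 53
f 48 53 49
f 48 49 55
f 48 55 58
f 48 58 59
f 49 53 57
f 53 59 52
f 59 58 50
f 58 55 54
f 55 49 56
f 51 57 52
f 51 52 50
f 51 50 54
f 51 54 56
f 51 56 57
f 52 57 53
f 50 52 59
f 54 50 58
f 56 54 55
f 57 56 49



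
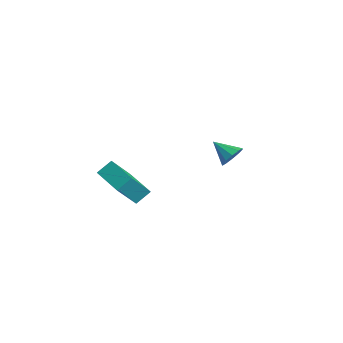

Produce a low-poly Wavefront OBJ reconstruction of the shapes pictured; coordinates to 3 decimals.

v 1.884 2.967 -4.231
v 2.275 3.114 -3.572
v 0.856 2.373 -3.489
v 1.99 3.492 -3.664
v 1.665 3.669 -3.972
v 1.423 3.579 -4.38
v 1.358 3.254 -4.73
v 1.493 2.82 -4.89
v 1.778 2.442 -4.798
v 2.103 2.265 -4.49
v 2.345 2.356 -4.082
v 2.41 2.68 -3.732
v 1.871 -3.578 -4.527
v 2.224 -4.745 -3.005
v 1.848 -2.779 -3.909
v 2.201 -3.946 -2.387
v 3.739 -3.334 -4.773
v 4.092 -4.501 -3.251
v 3.716 -2.535 -4.155
v 4.069 -3.702 -2.633
f 2 1 4
f 2 4 3
f 4 1 5
f 4 5 3
f 5 1 6
f 5 6 3
f 6 1 7
f 6 7 3
f 7 1 8
f 7 8 3
f 8 1 9
f 8 9 3
f 9 1 10
f 9 10 3
f 10 1 11
f 10 11 3
f 11 1 12
f 11 12 3
f 12 1 2
f 12 2 3
f 14 16 13
f 17 14 13
f 13 16 15
f 15 17 13
f 14 20 16
f 18 14 17
f 18 20 14
f 16 20 15
f 19 17 15
f 15 20 19
f 19 18 17
f 20 18 19



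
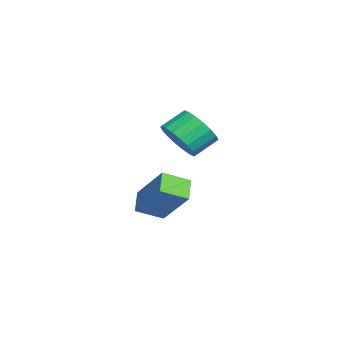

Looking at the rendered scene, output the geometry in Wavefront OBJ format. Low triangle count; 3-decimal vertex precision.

v -0.485 2.181 3.507
v 0.284 2.298 3.919
v -0.147 3.056 4.506
v -0.915 2.939 4.093
v 0.308 2.546 3.617
v -0.122 3.304 4.204
v 0.176 2.722 3.293
v -0.254 3.479 3.88
v -0.088 2.791 3.012
v -0.518 3.548 3.598
v -0.43 2.739 2.828
v -0.86 3.496 3.415
v -0.782 2.576 2.779
v -1.213 3.334 3.365
v -1.076 2.336 2.874
v -1.507 3.093 3.46
v -1.253 2.064 3.094
v -1.684 2.822 3.681
v -1.278 1.816 3.396
v -1.708 2.574 3.983
v -1.146 1.641 3.72
v -1.576 2.398 4.307
v -0.882 1.572 4.002
v -1.312 2.329 4.588
v -0.54 1.624 4.185
v -0.97 2.381 4.772
v -0.187 1.786 4.235
v -0.618 2.544 4.821
v 0.107 2.027 4.14
v -0.324 2.784 4.726
v -2.222 1.592 -0.956
v -1.938 0.605 -0.484
v -3.048 1.615 -0.411
v -2.765 0.629 0.061
v -1.275 2.531 0.439
v -0.992 1.545 0.911
v -2.102 2.555 0.984
v -1.818 1.568 1.456
f 2 1 5
f 2 5 3
f 3 5 6
f 3 6 4
f 5 1 7
f 5 7 6
f 6 7 8
f 6 8 4
f 7 1 9
f 7 9 8
f 8 9 10
f 8 10 4
f 9 1 11
f 9 11 10
f 10 11 12
f 10 12 4
f 11 1 13
f 11 13 12
f 12 13 14
f 12 14 4
f 13 1 15
f 13 15 14
f 14 15 16
f 14 16 4
f 15 1 17
f 15 17 16
f 16 17 18
f 16 18 4
f 17 1 19
f 17 19 18
f 18 19 20
f 18 20 4
f 19 1 21
f 19 21 20
f 20 21 22
f 20 22 4
f 21 1 23
f 21 23 22
f 22 23 24
f 22 24 4
f 23 1 25
f 23 25 24
f 24 25 26
f 24 26 4
f 25 1 27
f 25 27 26
f 26 27 28
f 26 28 4
f 27 1 29
f 27 29 28
f 28 29 30
f 28 30 4
f 29 1 2
f 29 2 30
f 30 2 3
f 30 3 4
f 32 34 31
f 35 32 31
f 31 34 33
f 33 35 31
f 32 38 34
f 36 32 35
f 36 38 32
f 34 38 33
f 37 35 33
f 33 38 37
f 37 36 35
f 38 36 37



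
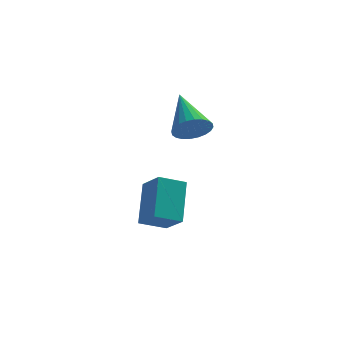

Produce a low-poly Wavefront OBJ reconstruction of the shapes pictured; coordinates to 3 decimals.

v 2.594 -3.492 0.041
v 3.212 -3.069 -0.178
v 1.906 -1.928 1.119
v 3.014 -3.003 -0.399
v 2.752 -3.012 -0.554
v 2.466 -3.094 -0.618
v 2.199 -3.236 -0.582
v 1.993 -3.417 -0.451
v 1.878 -3.61 -0.245
v 1.872 -3.784 0.005
v 1.976 -3.914 0.259
v 2.174 -3.98 0.481
v 2.436 -3.971 0.635
v 2.722 -3.889 0.699
v 2.989 -3.747 0.663
v 3.195 -3.566 0.532
v 3.31 -3.373 0.326
v 3.316 -3.199 0.077
v 1.422 -4.967 -3.766
v 1.38 -3.622 -2.396
v 0.715 -4.199 -4.541
v 0.673 -2.854 -3.171
v 2.387 -4.506 -4.189
v 2.345 -3.161 -2.819
v 1.68 -3.738 -4.964
v 1.638 -2.393 -3.594
f 2 1 4
f 2 4 3
f 4 1 5
f 4 5 3
f 5 1 6
f 5 6 3
f 6 1 7
f 6 7 3
f 7 1 8
f 7 8 3
f 8 1 9
f 8 9 3
f 9 1 10
f 9 10 3
f 10 1 11
f 10 11 3
f 11 1 12
f 11 12 3
f 12 1 13
f 12 13 3
f 13 1 14
f 13 14 3
f 14 1 15
f 14 15 3
f 15 1 16
f 15 16 3
f 16 1 17
f 16 17 3
f 17 1 18
f 17 18 3
f 18 1 2
f 18 2 3
f 20 22 19
f 23 20 19
f 19 22 21
f 21 23 19
f 20 26 22
f 24 20 23
f 24 26 20
f 22 26 21
f 25 23 21
f 21 26 25
f 25 24 23
f 26 24 25



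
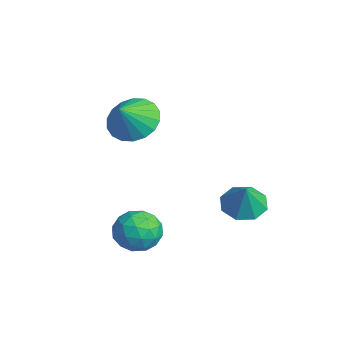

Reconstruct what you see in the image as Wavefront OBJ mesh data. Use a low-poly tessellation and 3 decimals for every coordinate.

v -1.874 -1.84 3.137
v -1.153 -2.068 2.546
v -1.366 -2.48 4.003
v -1.015 -1.708 2.73
v -1.046 -1.375 2.995
v -1.242 -1.134 3.289
v -1.563 -1.032 3.552
v -1.945 -1.091 3.733
v -2.314 -1.298 3.796
v -2.595 -1.612 3.729
v -2.733 -1.972 3.544
v -2.702 -2.306 3.279
v -2.506 -2.547 2.986
v -2.185 -2.648 2.723
v -1.803 -2.59 2.542
v -1.434 -2.382 2.478
v 1.854 -2.114 0.455
v 2.342 -2.467 -0.147
v 1.198 -3.313 0.627
v 1.686 -3.666 0.025
v 2.027 -3.443 0.773
v 2.432 -2.702 0.667
v 1.108 -3.078 -0.187
v 1.513 -2.337 -0.293
v 1.881 -3.063 -0.544
v 2.449 -3.288 0.05
v 1.091 -2.492 0.43
v 1.659 -2.717 1.024
v 2.155 -2.185 0.139
v 1.385 -3.595 0.341
v 1.585 -3.464 0.781
v 1.872 -3.672 0.427
v 2.209 -2.323 0.617
v 2.495 -2.531 0.263
v 2.31 -3.105 0.804
v 1.045 -3.249 0.217
v 1.331 -3.457 -0.137
v 1.668 -2.108 0.053
v 1.955 -2.316 -0.301
v 1.23 -2.675 -0.324
v 2.171 -2.743 -0.448
v 1.786 -3.448 -0.347
v 1.446 -3.102 -0.471
v 1.684 -2.666 -0.534
v 2.505 -2.875 -0.099
v 2.12 -3.581 0.002
v 2.32 -3.449 0.441
v 2.558 -3.014 0.379
v 2.234 -3.226 -0.333
v 1.42 -2.199 0.478
v 1.035 -2.905 0.579
v 0.982 -2.766 0.101
v 1.22 -2.331 0.039
v 1.754 -2.332 0.827
v 1.369 -3.037 0.928
v 1.856 -3.114 1.014
v 2.094 -2.678 0.951
v 1.306 -2.554 0.813
v 1.048 0.926 0.299
v 1.75 1.048 -0.064
v 1.592 0.774 1.301
v 1.503 1.566 0.148
v 0.989 1.709 0.449
v 0.51 1.393 0.662
v 0.346 0.804 0.662
v 0.593 0.285 0.45
v 1.107 0.142 0.149
v 1.586 0.458 -0.064
f 2 1 4
f 2 4 3
f 4 1 5
f 4 5 3
f 5 1 6
f 5 6 3
f 6 1 7
f 6 7 3
f 7 1 8
f 7 8 3
f 8 1 9
f 8 9 3
f 9 1 10
f 9 10 3
f 10 1 11
f 10 11 3
f 11 1 12
f 11 12 3
f 12 1 13
f 12 13 3
f 13 1 14
f 13 14 3
f 14 1 15
f 14 15 3
f 15 1 16
f 15 16 3
f 16 1 2
f 16 2 3
f 17 54 33
f 54 28 57
f 33 57 22
f 54 57 33
f 17 33 29
f 33 22 34
f 29 34 18
f 33 34 29
f 17 29 38
f 29 18 39
f 38 39 24
f 29 39 38
f 17 38 50
f 38 24 53
f 50 53 27
f 38 53 50
f 17 50 54
f 50 27 58
f 54 58 28
f 50 58 54
f 18 34 45
f 34 22 48
f 45 48 26
f 34 48 45
f 22 57 35
f 57 28 56
f 35 56 21
f 57 56 35
f 28 58 55
f 58 27 51
f 55 51 19
f 58 51 55
f 27 53 52
f 53 24 40
f 52 40 23
f 53 40 52
f 24 39 44
f 39 18 41
f 44 41 25
f 39 41 44
f 20 46 32
f 46 26 47
f 32 47 21
f 46 47 32
f 20 32 30
f 32 21 31
f 30 31 19
f 32 31 30
f 20 30 37
f 30 19 36
f 37 36 23
f 30 36 37
f 20 37 42
f 37 23 43
f 42 43 25
f 37 43 42
f 20 42 46
f 42 25 49
f 46 49 26
f 42 49 46
f 21 47 35
f 47 26 48
f 35 48 22
f 47 48 35
f 19 31 55
f 31 21 56
f 55 56 28
f 31 56 55
f 23 36 52
f 36 19 51
f 52 51 27
f 36 51 52
f 25 43 44
f 43 23 40
f 44 40 24
f 43 40 44
f 26 49 45
f 49 25 41
f 45 41 18
f 49 41 45
f 60 59 62
f 60 62 61
f 62 59 63
f 62 63 61
f 63 59 64
f 63 64 61
f 64 59 65
f 64 65 61
f 65 59 66
f 65 66 61
f 66 59 67
f 66 67 61
f 67 59 68
f 67 68 61
f 68 59 60
f 68 60 61



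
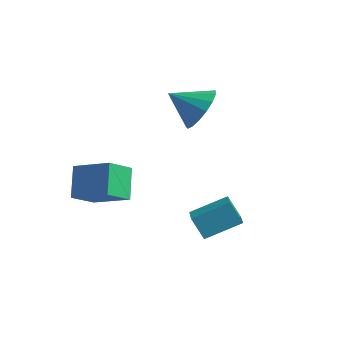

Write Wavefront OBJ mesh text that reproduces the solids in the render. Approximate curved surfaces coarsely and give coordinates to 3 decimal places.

v 1.142 -1.91 -3.446
v 1.778 -2.748 -3.008
v 2.171 -0.778 -2.777
v 2.808 -1.616 -2.339
v 1.752 -1.924 -4.361
v 2.389 -2.762 -3.923
v 2.782 -0.792 -3.692
v 3.418 -1.63 -3.254
v -2.506 -4.644 -2.399
v -3.089 -3.692 -1.382
v -2.237 -3.56 -3.26
v -2.821 -2.608 -2.244
v -0.899 -4.452 -1.656
v -1.483 -3.5 -0.64
v -0.631 -3.368 -2.518
v -1.214 -2.416 -1.501
v -0.175 0.87 0.452
v 0.51 0.634 1.265
v -1.345 0.29 1.268
v 0.348 1.117 1.376
v 0.065 1.544 1.274
v -0.272 1.816 0.984
v -0.588 1.872 0.572
v -0.808 1.698 0.133
v -0.884 1.334 -0.234
v -0.797 0.865 -0.443
v -0.568 0.396 -0.448
v -0.249 0.036 -0.246
v 0.087 -0.133 0.115
v 0.363 -0.072 0.554
v 0.516 0.205 0.969
f 2 4 1
f 5 2 1
f 1 4 3
f 3 5 1
f 2 8 4
f 6 2 5
f 6 8 2
f 4 8 3
f 7 5 3
f 3 8 7
f 7 6 5
f 8 6 7
f 10 12 9
f 13 10 9
f 9 12 11
f 11 13 9
f 10 16 12
f 14 10 13
f 14 16 10
f 12 16 11
f 15 13 11
f 11 16 15
f 15 14 13
f 16 14 15
f 18 17 20
f 18 20 19
f 20 17 21
f 20 21 19
f 21 17 22
f 21 22 19
f 22 17 23
f 22 23 19
f 23 17 24
f 23 24 19
f 24 17 25
f 24 25 19
f 25 17 26
f 25 26 19
f 26 17 27
f 26 27 19
f 27 17 28
f 27 28 19
f 28 17 29
f 28 29 19
f 29 17 30
f 29 30 19
f 30 17 31
f 30 31 19
f 31 17 18
f 31 18 19



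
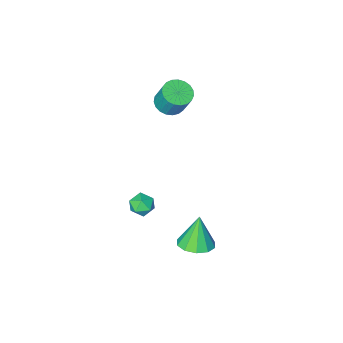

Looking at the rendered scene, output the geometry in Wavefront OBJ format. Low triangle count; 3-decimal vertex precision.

v 1.87 0.61 -2.538
v 2.375 1.165 -2.87
v 2.565 -0.365 -3.11
v 3.07 0.19 -3.442
v 3.075 0.063 -2.632
v 2.646 0.665 -2.278
v 2.294 0.135 -3.702
v 1.865 0.737 -3.348
v 2.637 0.871 -3.589
v 3.12 0.827 -2.927
v 1.82 -0.027 -3.053
v 2.303 -0.071 -2.391
v -1.425 -3.312 1.28
v -0.814 -2.668 1.002
v -0.925 -1.924 2.481
v -1.535 -2.568 2.76
v -1.151 -2.51 0.897
v -1.262 -1.766 2.377
v -1.535 -2.491 0.859
v -1.646 -1.746 2.338
v -1.901 -2.613 0.893
v -2.011 -1.869 2.373
v -2.183 -2.857 0.994
v -2.294 -2.112 2.474
v -2.335 -3.179 1.145
v -2.446 -2.434 2.625
v -2.329 -3.524 1.319
v -2.44 -2.78 2.799
v -2.167 -3.833 1.487
v -2.278 -3.088 2.966
v -1.877 -4.051 1.618
v -1.987 -3.307 3.098
v -1.508 -4.142 1.692
v -1.619 -3.398 3.171
v -1.125 -4.089 1.694
v -1.235 -3.345 3.173
v -0.794 -3.902 1.624
v -0.904 -3.158 3.104
v -0.571 -3.613 1.495
v -0.682 -2.869 2.975
v -0.497 -3.272 1.329
v -0.607 -2.527 2.809
v -0.583 -2.938 1.155
v -0.693 -2.193 2.634
v 1.136 4.009 -3.973
v 1.856 3.204 -3.97
v 0.704 3.631 -2.047
v 2.172 3.763 -3.789
v 2.092 4.416 -3.678
v 1.648 4.914 -3.68
v 1.008 5.067 -3.794
v 0.417 4.815 -3.976
v 0.101 4.256 -4.157
v 0.18 3.602 -4.268
v 0.625 3.104 -4.266
v 1.265 2.952 -4.152
f 1 12 6
f 1 6 2
f 1 2 8
f 1 8 11
f 1 11 12
f 2 6 10
f 6 12 5
f 12 11 3
f 11 8 7
f 8 2 9
f 4 10 5
f 4 5 3
f 4 3 7
f 4 7 9
f 4 9 10
f 5 10 6
f 3 5 12
f 7 3 11
f 9 7 8
f 10 9 2
f 14 13 17
f 14 17 15
f 15 17 18
f 15 18 16
f 17 13 19
f 17 19 18
f 18 19 20
f 18 20 16
f 19 13 21
f 19 21 20
f 20 21 22
f 20 22 16
f 21 13 23
f 21 23 22
f 22 23 24
f 22 24 16
f 23 13 25
f 23 25 24
f 24 25 26
f 24 26 16
f 25 13 27
f 25 27 26
f 26 27 28
f 26 28 16
f 27 13 29
f 27 29 28
f 28 29 30
f 28 30 16
f 29 13 31
f 29 31 30
f 30 31 32
f 30 32 16
f 31 13 33
f 31 33 32
f 32 33 34
f 32 34 16
f 33 13 35
f 33 35 34
f 34 35 36
f 34 36 16
f 35 13 37
f 35 37 36
f 36 37 38
f 36 38 16
f 37 13 39
f 37 39 38
f 38 39 40
f 38 40 16
f 39 13 41
f 39 41 40
f 40 41 42
f 40 42 16
f 41 13 43
f 41 43 42
f 42 43 44
f 42 44 16
f 43 13 14
f 43 14 44
f 44 14 15
f 44 15 16
f 46 45 48
f 46 48 47
f 48 45 49
f 48 49 47
f 49 45 50
f 49 50 47
f 50 45 51
f 50 51 47
f 51 45 52
f 51 52 47
f 52 45 53
f 52 53 47
f 53 45 54
f 53 54 47
f 54 45 55
f 54 55 47
f 55 45 56
f 55 56 47
f 56 45 46
f 56 46 47



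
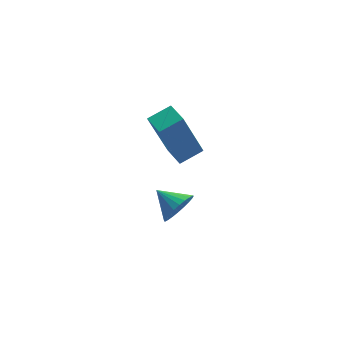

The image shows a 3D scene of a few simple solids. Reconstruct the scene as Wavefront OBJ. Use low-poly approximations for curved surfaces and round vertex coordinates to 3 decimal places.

v 2.663 0.415 -0.015
v 1.983 0.329 1.842
v 2.459 1.26 -0.051
v 1.778 1.174 1.806
v 3.482 0.626 0.294
v 2.801 0.54 2.151
v 3.277 1.471 0.258
v 2.597 1.385 2.115
v 2.684 0.611 -2.606
v 3.177 0.744 -2.141
v 2.096 1.349 -2.194
v 3.246 0.911 -2.341
v 3.23 1.032 -2.581
v 3.131 1.089 -2.824
v 2.964 1.073 -3.035
v 2.754 0.987 -3.18
v 2.534 0.844 -3.238
v 2.336 0.665 -3.199
v 2.192 0.478 -3.071
v 2.122 0.311 -2.871
v 2.138 0.19 -2.631
v 2.237 0.133 -2.388
v 2.404 0.148 -2.177
v 2.614 0.235 -2.032
v 2.834 0.378 -1.974
v 3.032 0.557 -2.012
f 2 4 1
f 5 2 1
f 1 4 3
f 3 5 1
f 2 8 4
f 6 2 5
f 6 8 2
f 4 8 3
f 7 5 3
f 3 8 7
f 7 6 5
f 8 6 7
f 10 9 12
f 10 12 11
f 12 9 13
f 12 13 11
f 13 9 14
f 13 14 11
f 14 9 15
f 14 15 11
f 15 9 16
f 15 16 11
f 16 9 17
f 16 17 11
f 17 9 18
f 17 18 11
f 18 9 19
f 18 19 11
f 19 9 20
f 19 20 11
f 20 9 21
f 20 21 11
f 21 9 22
f 21 22 11
f 22 9 23
f 22 23 11
f 23 9 24
f 23 24 11
f 24 9 25
f 24 25 11
f 25 9 26
f 25 26 11
f 26 9 10
f 26 10 11



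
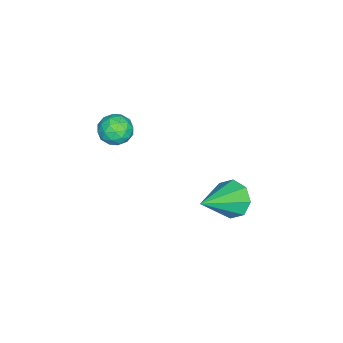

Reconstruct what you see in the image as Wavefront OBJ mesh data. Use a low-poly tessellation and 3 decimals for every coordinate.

v -0.244 -0.468 1.874
v 0.331 -0.465 1.506
v -0.611 -1.335 1.294
v -0.036 -1.332 0.926
v -0.019 -1.511 1.585
v 0.208 -0.976 1.944
v -0.488 -0.824 0.856
v -0.261 -0.289 1.215
v 0.181 -0.685 0.877
v 0.471 -1.11 1.327
v -0.751 -0.69 1.473
v -0.461 -1.115 1.923
v 0.076 -0.391 1.741
v -0.356 -1.409 1.059
v -0.346 -1.515 1.446
v -0.007 -1.513 1.23
v 0.003 -0.691 1.998
v 0.342 -0.689 1.782
v 0.136 -1.304 1.828
v -0.622 -1.111 1.018
v -0.283 -1.109 0.802
v -0.273 -0.287 1.57
v 0.066 -0.285 1.354
v -0.416 -0.496 0.972
v 0.326 -0.518 1.155
v 0.11 -1.028 0.814
v -0.156 -0.729 0.773
v -0.023 -0.415 0.984
v 0.496 -0.768 1.42
v 0.28 -1.277 1.078
v 0.29 -1.383 1.466
v 0.424 -1.068 1.677
v 0.408 -0.897 1.05
v -0.56 -0.523 1.722
v -0.776 -1.032 1.38
v -0.704 -0.732 1.123
v -0.57 -0.417 1.334
v -0.39 -0.772 1.986
v -0.606 -1.282 1.645
v -0.257 -1.385 1.816
v -0.124 -1.071 2.027
v -0.688 -0.903 1.75
v -2.054 2.765 -3.236
v -1.568 2.894 -3.896
v -0.506 2.115 -2.224
v -1.602 3.402 -3.517
v -1.901 3.537 -2.973
v -2.29 3.22 -2.583
v -2.54 2.636 -2.576
v -2.505 2.128 -2.955
v -2.206 1.993 -3.499
v -1.818 2.31 -3.889
f 1 38 17
f 38 12 41
f 17 41 6
f 38 41 17
f 1 17 13
f 17 6 18
f 13 18 2
f 17 18 13
f 1 13 22
f 13 2 23
f 22 23 8
f 13 23 22
f 1 22 34
f 22 8 37
f 34 37 11
f 22 37 34
f 1 34 38
f 34 11 42
f 38 42 12
f 34 42 38
f 2 18 29
f 18 6 32
f 29 32 10
f 18 32 29
f 6 41 19
f 41 12 40
f 19 40 5
f 41 40 19
f 12 42 39
f 42 11 35
f 39 35 3
f 42 35 39
f 11 37 36
f 37 8 24
f 36 24 7
f 37 24 36
f 8 23 28
f 23 2 25
f 28 25 9
f 23 25 28
f 4 30 16
f 30 10 31
f 16 31 5
f 30 31 16
f 4 16 14
f 16 5 15
f 14 15 3
f 16 15 14
f 4 14 21
f 14 3 20
f 21 20 7
f 14 20 21
f 4 21 26
f 21 7 27
f 26 27 9
f 21 27 26
f 4 26 30
f 26 9 33
f 30 33 10
f 26 33 30
f 5 31 19
f 31 10 32
f 19 32 6
f 31 32 19
f 3 15 39
f 15 5 40
f 39 40 12
f 15 40 39
f 7 20 36
f 20 3 35
f 36 35 11
f 20 35 36
f 9 27 28
f 27 7 24
f 28 24 8
f 27 24 28
f 10 33 29
f 33 9 25
f 29 25 2
f 33 25 29
f 44 43 46
f 44 46 45
f 46 43 47
f 46 47 45
f 47 43 48
f 47 48 45
f 48 43 49
f 48 49 45
f 49 43 50
f 49 50 45
f 50 43 51
f 50 51 45
f 51 43 52
f 51 52 45
f 52 43 44
f 52 44 45



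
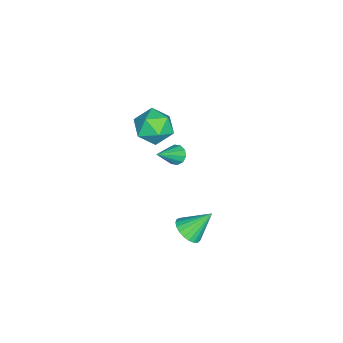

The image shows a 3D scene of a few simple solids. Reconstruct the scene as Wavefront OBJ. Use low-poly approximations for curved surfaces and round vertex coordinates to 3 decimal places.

v -4.012 -1.45 -0.7
v -3.54 -1.226 -1.087
v -2.628 -2.15 0.58
v -3.635 -0.936 -0.826
v -3.874 -0.842 -0.516
v -4.165 -0.981 -0.277
v -4.398 -1.299 -0.199
v -4.483 -1.674 -0.313
v -4.388 -1.965 -0.574
v -4.15 -2.058 -0.883
v -3.858 -1.92 -1.122
v -3.625 -1.602 -1.2
v -0.398 0.259 -3.366
v 0.083 0.942 -3.752
v -0.962 1.421 -2.014
v -0.257 0.977 -3.924
v -0.621 0.888 -4
v -0.947 0.69 -3.965
v -1.178 0.418 -3.828
v -1.274 0.118 -3.61
v -1.218 -0.157 -3.351
v -1.021 -0.361 -3.094
v -0.716 -0.457 -2.884
v -0.356 -0.429 -2.757
v -0.003 -0.283 -2.736
v 0.281 -0.043 -2.824
v 0.448 0.25 -3.005
v 0.469 0.544 -3.249
v 0.34 0.789 -3.514
v -2 -1.326 4.832
v -0.944 -1.489 4.289
v -2.816 -2.611 3.631
v -1.76 -2.774 3.088
v -1.923 -3.161 4.211
v -1.418 -2.367 4.953
v -2.342 -1.733 2.967
v -1.837 -0.939 3.709
v -1.155 -1.741 3.136
v -0.896 -2.623 3.905
v -2.864 -1.477 4.015
v -2.605 -2.359 4.784
f 2 1 4
f 2 4 3
f 4 1 5
f 4 5 3
f 5 1 6
f 5 6 3
f 6 1 7
f 6 7 3
f 7 1 8
f 7 8 3
f 8 1 9
f 8 9 3
f 9 1 10
f 9 10 3
f 10 1 11
f 10 11 3
f 11 1 12
f 11 12 3
f 12 1 2
f 12 2 3
f 14 13 16
f 14 16 15
f 16 13 17
f 16 17 15
f 17 13 18
f 17 18 15
f 18 13 19
f 18 19 15
f 19 13 20
f 19 20 15
f 20 13 21
f 20 21 15
f 21 13 22
f 21 22 15
f 22 13 23
f 22 23 15
f 23 13 24
f 23 24 15
f 24 13 25
f 24 25 15
f 25 13 26
f 25 26 15
f 26 13 27
f 26 27 15
f 27 13 28
f 27 28 15
f 28 13 29
f 28 29 15
f 29 13 14
f 29 14 15
f 30 41 35
f 30 35 31
f 30 31 37
f 30 37 40
f 30 40 41
f 31 35 39
f 35 41 34
f 41 40 32
f 40 37 36
f 37 31 38
f 33 39 34
f 33 34 32
f 33 32 36
f 33 36 38
f 33 38 39
f 34 39 35
f 32 34 41
f 36 32 40
f 38 36 37
f 39 38 31



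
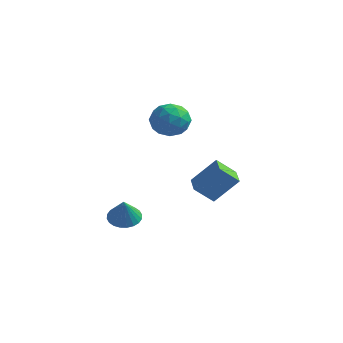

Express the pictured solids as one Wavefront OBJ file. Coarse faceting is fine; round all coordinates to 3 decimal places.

v -3.741 3.915 1.972
v -2.803 3.534 2.463
v -3.577 2.646 0.677
v -2.639 2.265 1.168
v -3.635 2.122 1.671
v -3.737 2.906 2.471
v -2.643 3.274 0.669
v -2.745 4.058 1.469
v -2.125 3.138 1.658
v -2.738 2.427 2.277
v -3.642 3.753 0.863
v -4.255 3.042 1.482
v -3.286 3.836 2.331
v -3.094 2.344 0.809
v -3.679 2.26 1.104
v -3.128 2.037 1.393
v -3.835 3.467 2.336
v -3.284 3.243 2.625
v -3.773 2.413 2.159
v -3.096 2.937 0.515
v -2.545 2.713 0.804
v -3.252 4.143 1.747
v -2.701 3.92 2.036
v -2.607 3.767 0.981
v -2.336 3.38 2.147
v -2.24 2.634 1.385
v -2.243 3.226 1.092
v -2.302 3.687 1.562
v -2.697 2.961 2.511
v -2.6 2.216 1.75
v -3.186 2.131 2.045
v -3.245 2.592 2.516
v -2.298 2.729 2.037
v -3.78 3.964 1.39
v -3.683 3.219 0.629
v -3.135 3.588 0.624
v -3.194 4.049 1.095
v -4.14 3.546 1.755
v -4.044 2.8 0.993
v -4.078 2.493 1.578
v -4.137 2.954 2.048
v -4.082 3.451 1.103
v 1.98 -0.488 -1.563
v 1.306 -1.18 -0.693
v 1.154 0.432 -1.47
v 0.48 -0.26 -0.6
v 2.94 0.24 -0.24
v 2.266 -0.452 0.63
v 2.114 1.16 -0.147
v 1.44 0.468 0.723
v -1.294 -3.163 -2.465
v -0.697 -2.576 -2.392
v -0.886 -3.737 -1.175
v -0.951 -2.428 -2.246
v -1.256 -2.392 -2.133
v -1.568 -2.473 -2.071
v -1.837 -2.659 -2.069
v -2.024 -2.922 -2.127
v -2.1 -3.221 -2.237
v -2.053 -3.512 -2.381
v -1.89 -3.749 -2.538
v -1.637 -3.897 -2.684
v -1.331 -3.933 -2.797
v -1.02 -3.852 -2.859
v -0.75 -3.666 -2.861
v -0.563 -3.403 -2.803
v -0.488 -3.104 -2.693
v -0.535 -2.813 -2.549
f 1 38 17
f 38 12 41
f 17 41 6
f 38 41 17
f 1 17 13
f 17 6 18
f 13 18 2
f 17 18 13
f 1 13 22
f 13 2 23
f 22 23 8
f 13 23 22
f 1 22 34
f 22 8 37
f 34 37 11
f 22 37 34
f 1 34 38
f 34 11 42
f 38 42 12
f 34 42 38
f 2 18 29
f 18 6 32
f 29 32 10
f 18 32 29
f 6 41 19
f 41 12 40
f 19 40 5
f 41 40 19
f 12 42 39
f 42 11 35
f 39 35 3
f 42 35 39
f 11 37 36
f 37 8 24
f 36 24 7
f 37 24 36
f 8 23 28
f 23 2 25
f 28 25 9
f 23 25 28
f 4 30 16
f 30 10 31
f 16 31 5
f 30 31 16
f 4 16 14
f 16 5 15
f 14 15 3
f 16 15 14
f 4 14 21
f 14 3 20
f 21 20 7
f 14 20 21
f 4 21 26
f 21 7 27
f 26 27 9
f 21 27 26
f 4 26 30
f 26 9 33
f 30 33 10
f 26 33 30
f 5 31 19
f 31 10 32
f 19 32 6
f 31 32 19
f 3 15 39
f 15 5 40
f 39 40 12
f 15 40 39
f 7 20 36
f 20 3 35
f 36 35 11
f 20 35 36
f 9 27 28
f 27 7 24
f 28 24 8
f 27 24 28
f 10 33 29
f 33 9 25
f 29 25 2
f 33 25 29
f 44 46 43
f 47 44 43
f 43 46 45
f 45 47 43
f 44 50 46
f 48 44 47
f 48 50 44
f 46 50 45
f 49 47 45
f 45 50 49
f 49 48 47
f 50 48 49
f 52 51 54
f 52 54 53
f 54 51 55
f 54 55 53
f 55 51 56
f 55 56 53
f 56 51 57
f 56 57 53
f 57 51 58
f 57 58 53
f 58 51 59
f 58 59 53
f 59 51 60
f 59 60 53
f 60 51 61
f 60 61 53
f 61 51 62
f 61 62 53
f 62 51 63
f 62 63 53
f 63 51 64
f 63 64 53
f 64 51 65
f 64 65 53
f 65 51 66
f 65 66 53
f 66 51 67
f 66 67 53
f 67 51 68
f 67 68 53
f 68 51 52
f 68 52 53

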